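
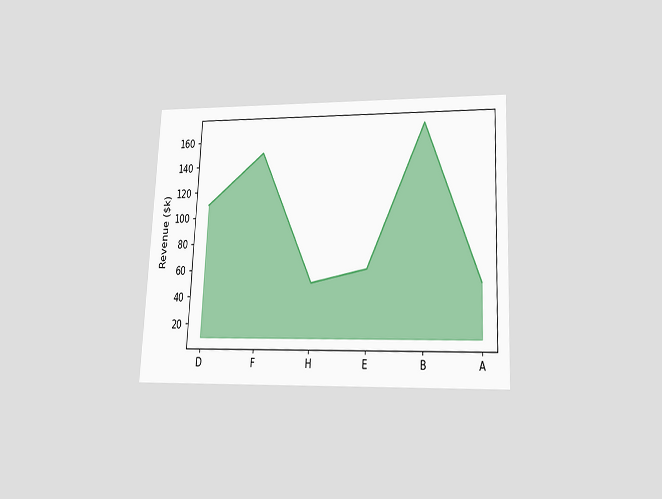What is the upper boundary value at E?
$60k

The chart is tilted about 3° clockwise and viewed slightly from below. At E the upper boundary is at $60k.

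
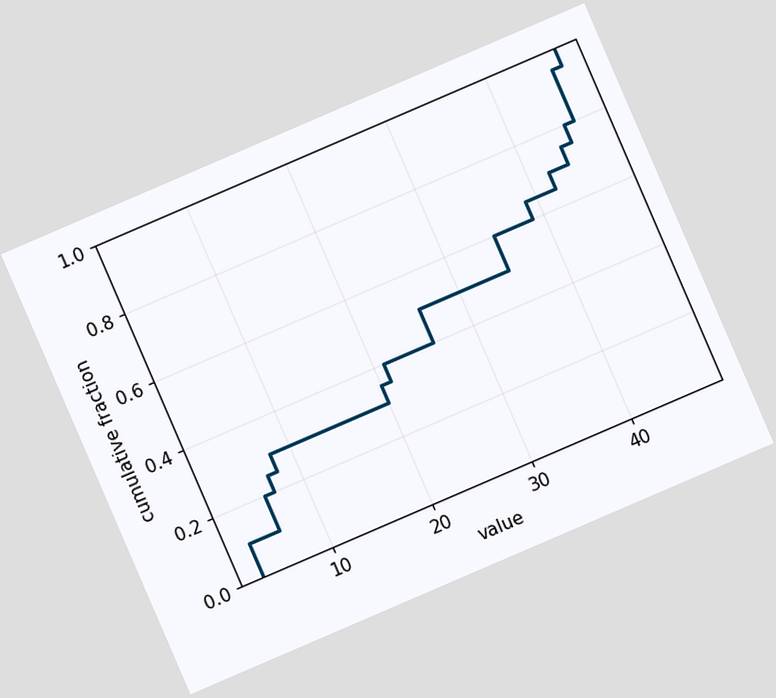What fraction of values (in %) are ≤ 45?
80%

The chart is tilted about 23° counter-clockwise. At x=45 the ECDF step is at 80%.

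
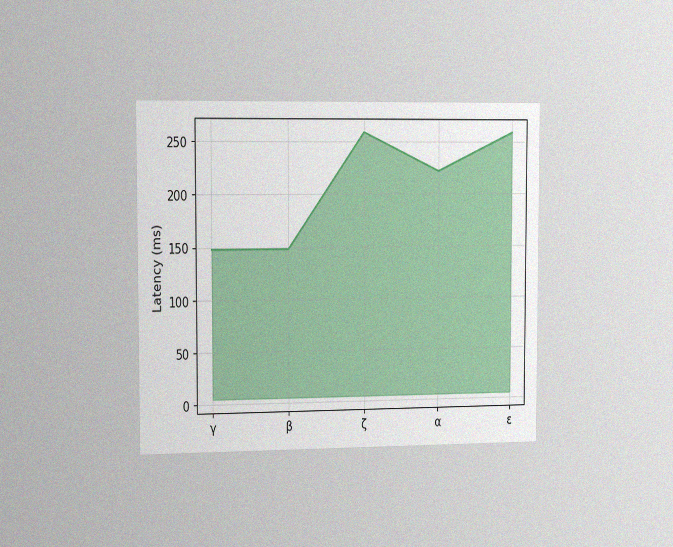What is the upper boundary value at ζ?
The chart is viewed slightly from the left, with some photo noise. At ζ the upper boundary is at 259ms.

259ms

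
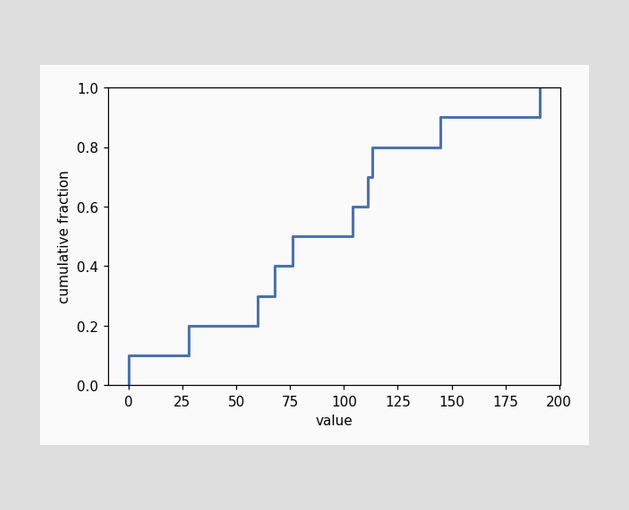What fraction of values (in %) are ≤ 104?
60%

At x=104 the ECDF step is at 60%.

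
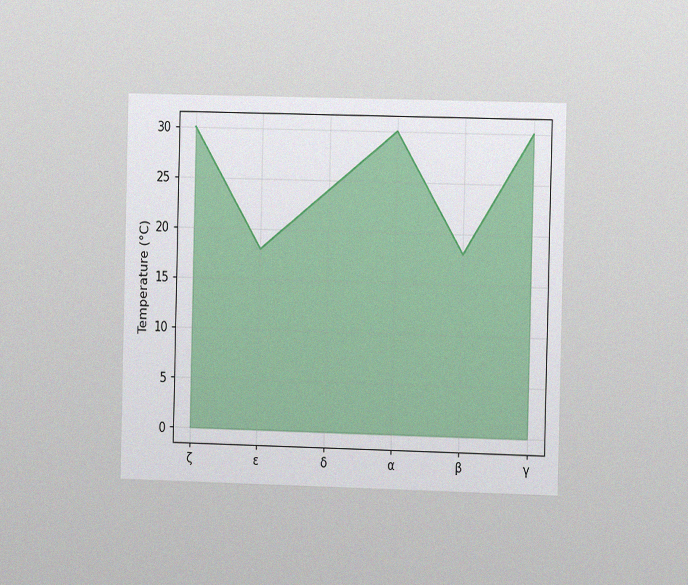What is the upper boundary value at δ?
The chart is viewed slightly from the right, with some photo noise. At δ the upper boundary is at 24°C.

24°C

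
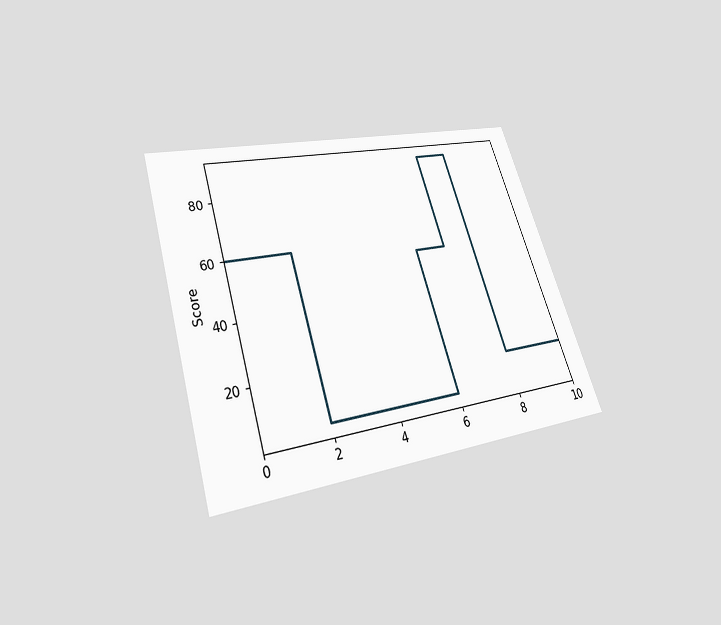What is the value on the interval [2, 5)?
5

The chart is tilted about 18° counter-clockwise and viewed slightly from below. On [2, 5) the step sits at 5.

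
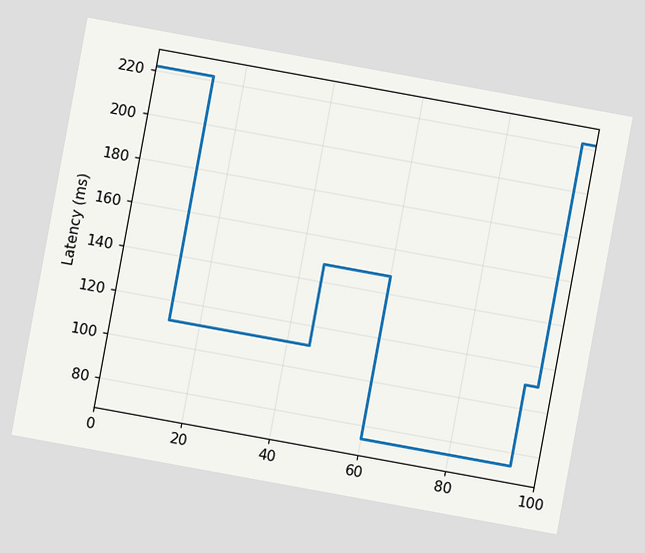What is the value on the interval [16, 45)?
The chart is tilted about 10° clockwise. On [16, 45) the step sits at 111ms.

111ms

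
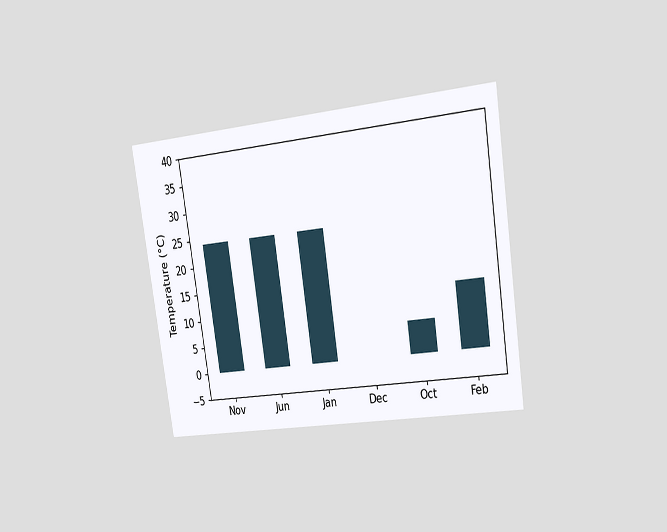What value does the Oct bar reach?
6°C

The chart is tilted about 8° counter-clockwise and viewed slightly from the right. Reading along the chart's y-axis, the Oct bar reaches 6°C.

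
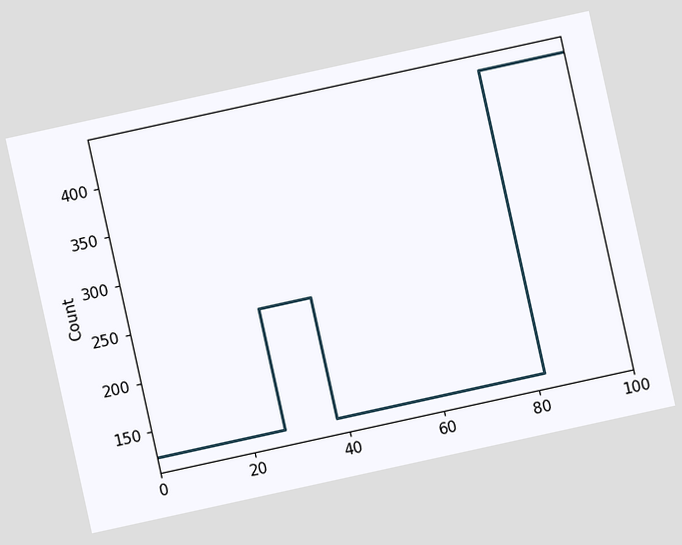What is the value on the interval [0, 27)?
The chart is tilted about 12° counter-clockwise. On [0, 27) the step sits at 124.

124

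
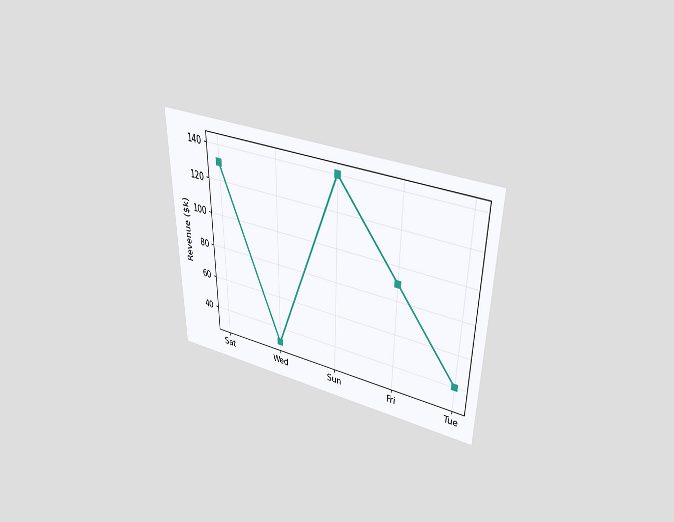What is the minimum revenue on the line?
$30k

The chart is viewed slightly from above. The lowest point is at Wed, and reading across to the y-axis gives $30k.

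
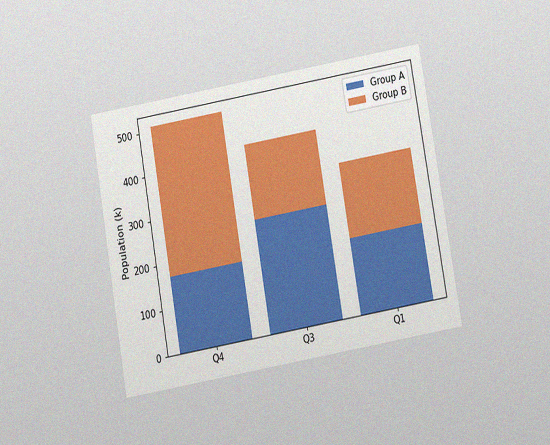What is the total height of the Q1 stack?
The chart is tilted about 10° counter-clockwise and viewed slightly from below, with some photo noise. The Q1 stack's top reaches 340k on the y-axis.

340k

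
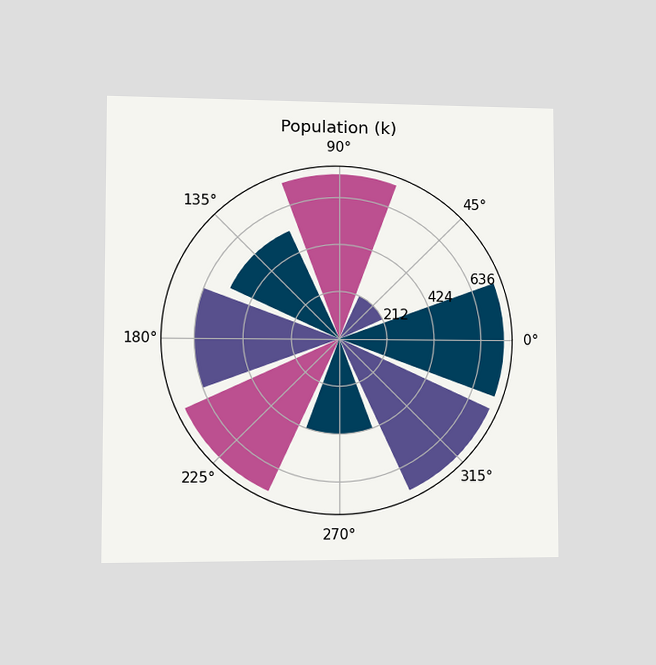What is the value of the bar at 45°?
212k

The chart is viewed slightly from the left. The bar at 45° reaches 212k on the radial axis.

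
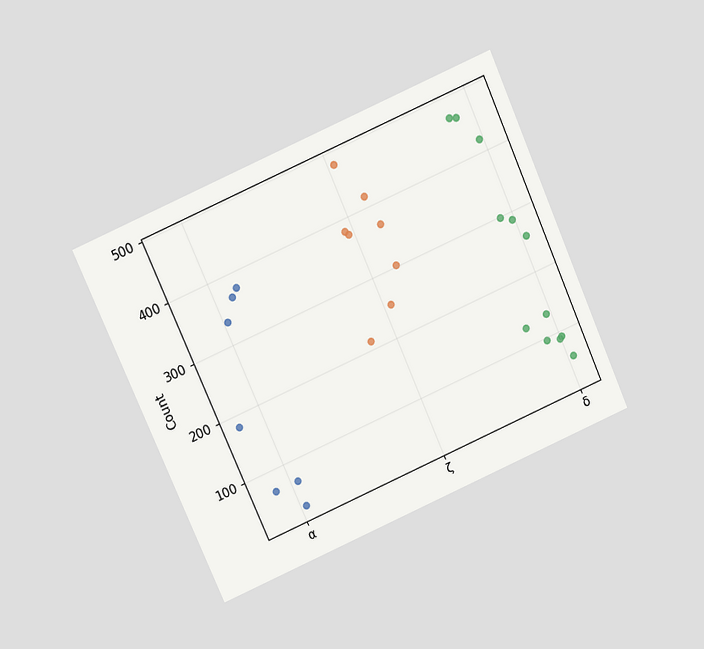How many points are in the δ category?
The chart is tilted about 24° counter-clockwise and viewed slightly from above. Counting the markers in the δ column gives 12.

12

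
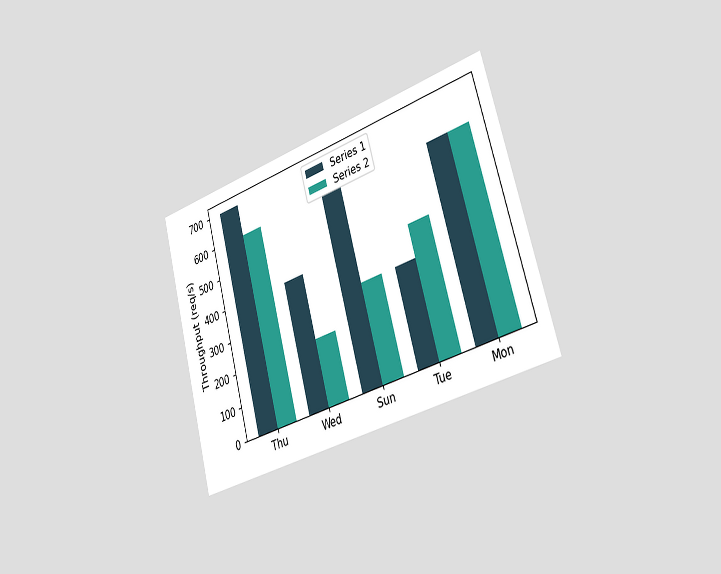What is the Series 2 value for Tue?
The chart is tilted about 16° counter-clockwise and viewed slightly from the right. The Series 2 bar at Tue reaches 400req/s on the y-axis.

400req/s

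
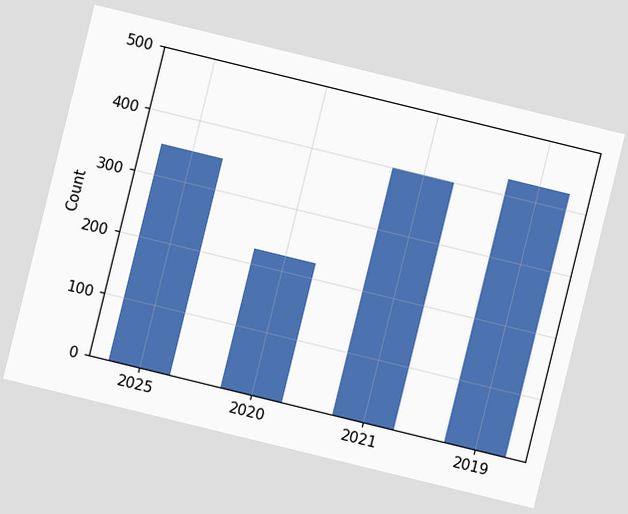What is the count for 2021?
400

The chart is tilted about 14° clockwise. Reading along the chart's y-axis, the 2021 bar reaches 400.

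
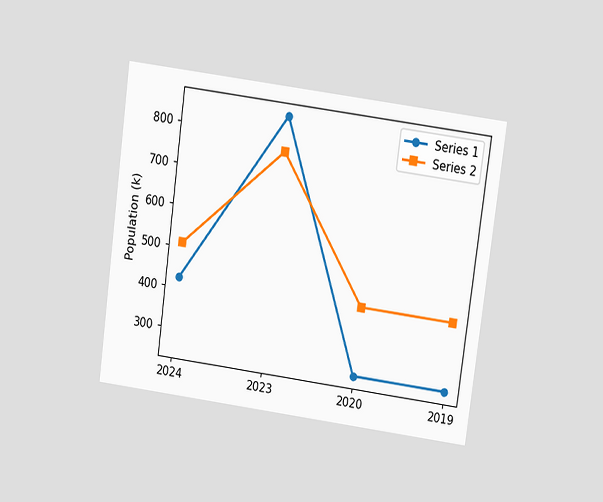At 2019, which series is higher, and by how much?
Series 2, by 170k

The chart is tilted about 8° clockwise and viewed slightly from above. At 2019, Series 2 sits above the other line by 170k.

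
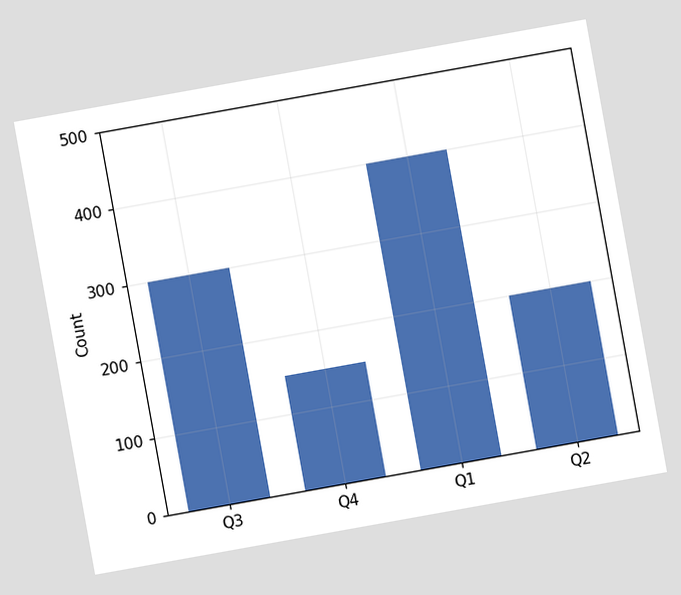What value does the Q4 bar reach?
150

The chart is tilted about 10° counter-clockwise. Reading along the chart's y-axis, the Q4 bar reaches 150.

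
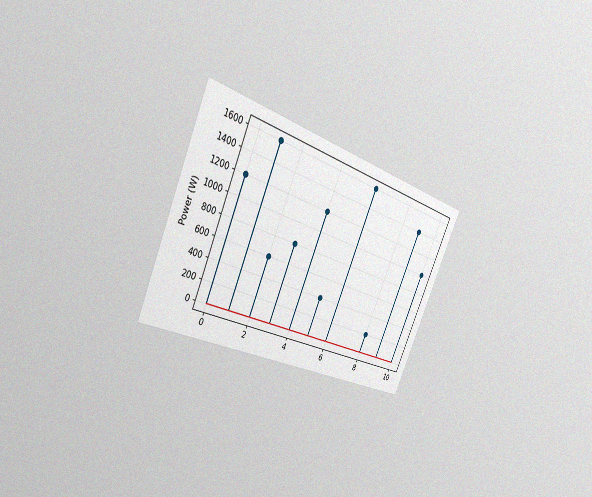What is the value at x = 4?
The chart is tilted about 24° clockwise and viewed slightly from the left, with some photo noise. The stem at x=4 reaches 1200W.

1200W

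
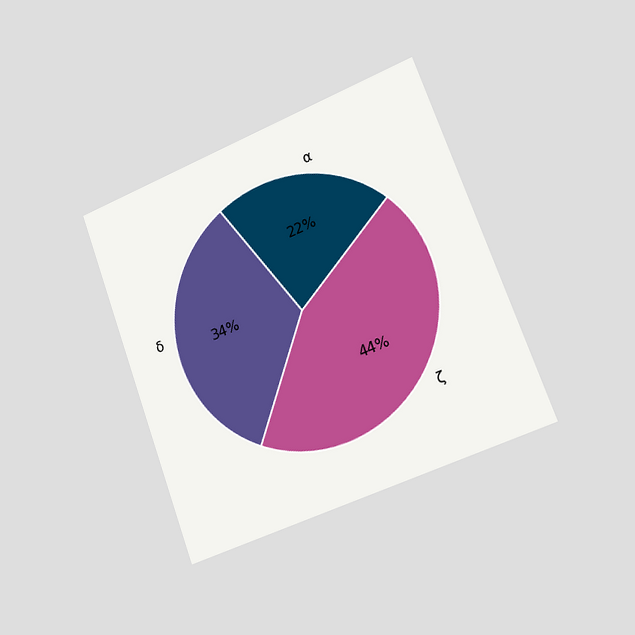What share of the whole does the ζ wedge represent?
44%

The chart is tilted about 20° counter-clockwise and viewed slightly from the right. The ζ slice takes up 44% of the pie.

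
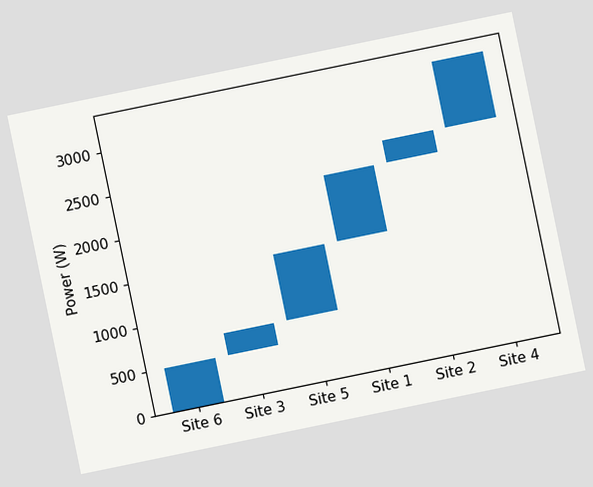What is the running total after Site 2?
2500W

The chart is tilted about 12° counter-clockwise. After Site 2 the running total reaches 2500W.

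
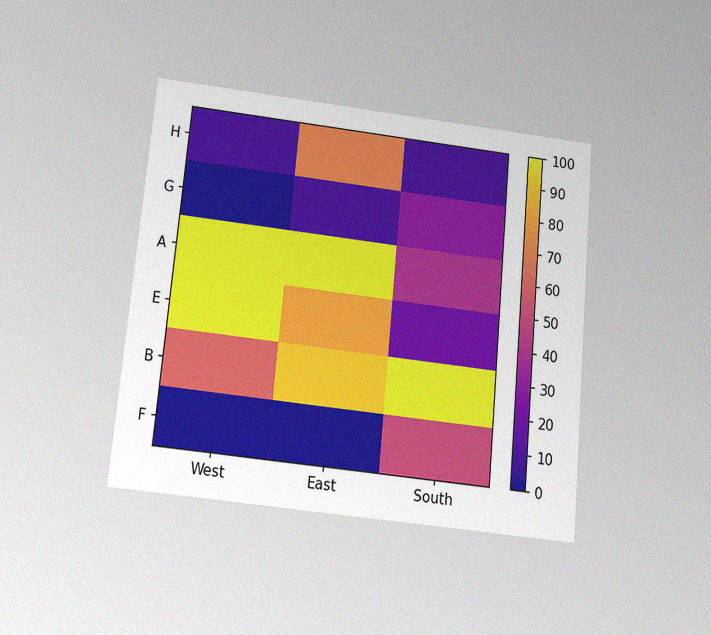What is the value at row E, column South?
20

The chart is tilted about 5° clockwise and viewed slightly from below, with some photo noise. Matching cell (E, South) against the colorbar gives 20.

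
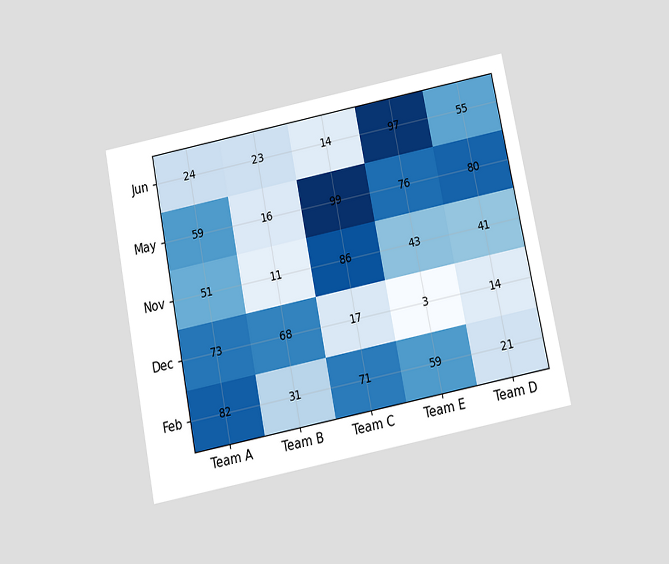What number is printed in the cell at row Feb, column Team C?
The chart is tilted about 11° counter-clockwise and viewed slightly from below. The (Feb, Team C) cell reads 71.

71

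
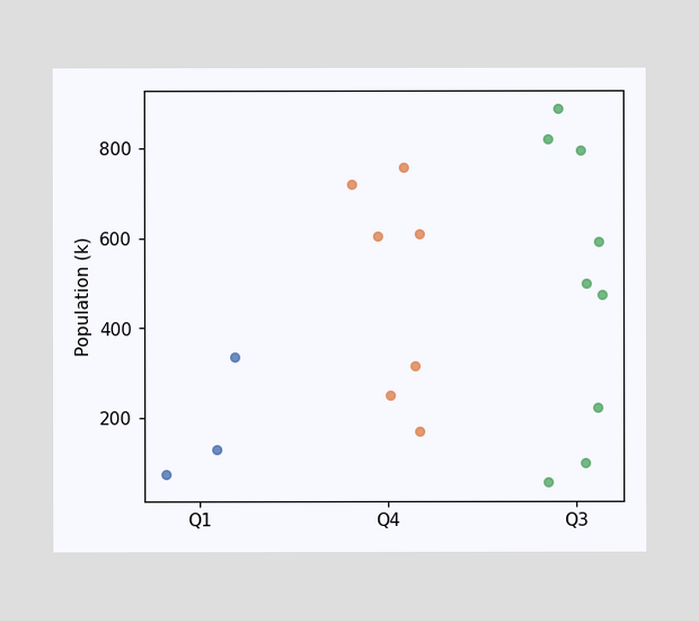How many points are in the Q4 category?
Counting the markers in the Q4 column gives 7.

7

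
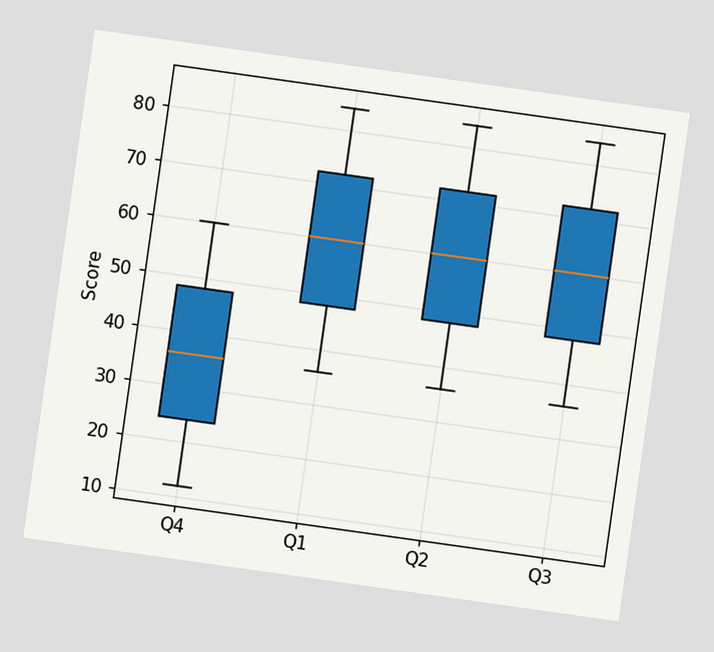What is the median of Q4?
36

The chart is tilted about 8° clockwise. The median line in the Q4 box sits at 36.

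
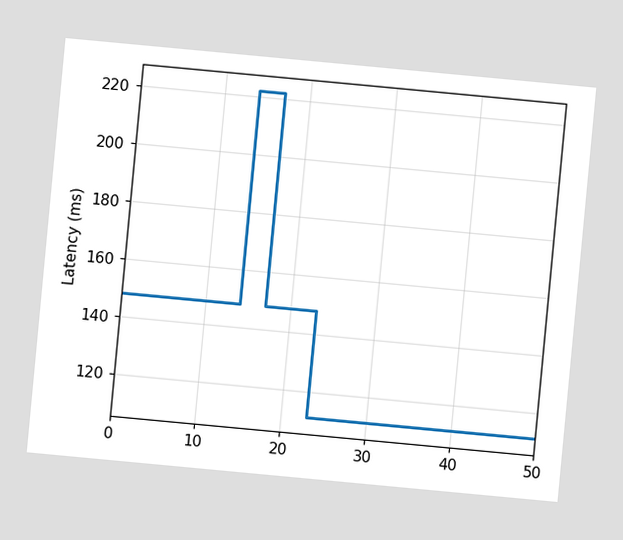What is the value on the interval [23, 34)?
111ms

The chart is tilted about 5° clockwise. On [23, 34) the step sits at 111ms.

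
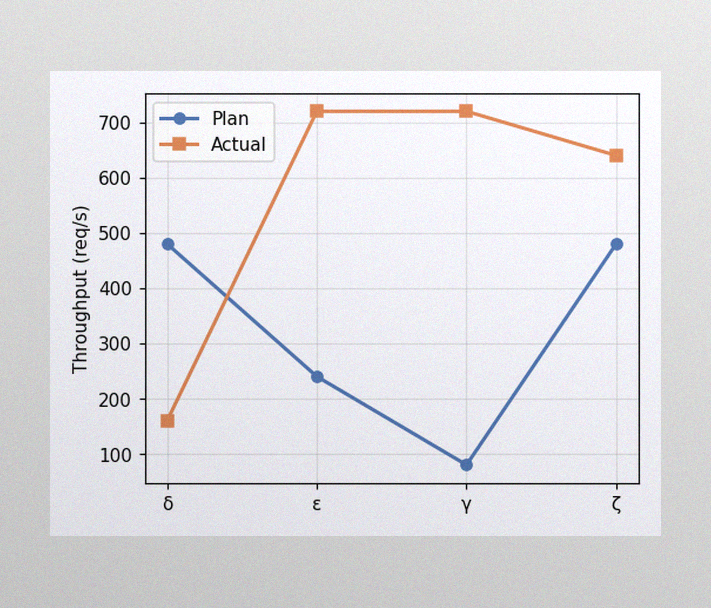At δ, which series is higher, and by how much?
The image has some photo noise and uneven lighting. At δ, Plan sits above the other line by 320req/s.

Plan, by 320req/s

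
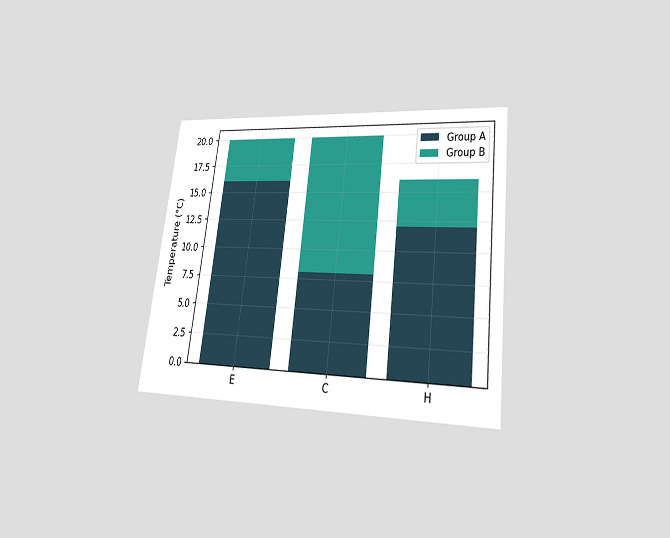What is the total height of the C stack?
The chart is tilted about 7° clockwise and viewed at a slight angle. The C stack's top reaches 20°C on the y-axis.

20°C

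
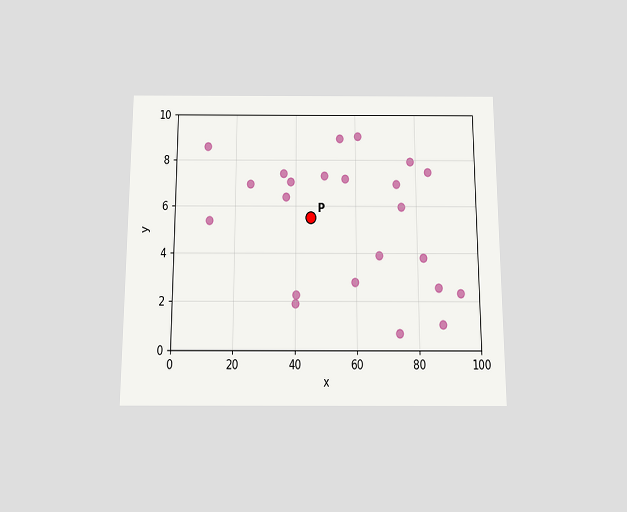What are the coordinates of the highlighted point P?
(45, 5.5)

The chart is viewed slightly from below. Following the gridlines from P to each axis, P sits at (45, 5.5).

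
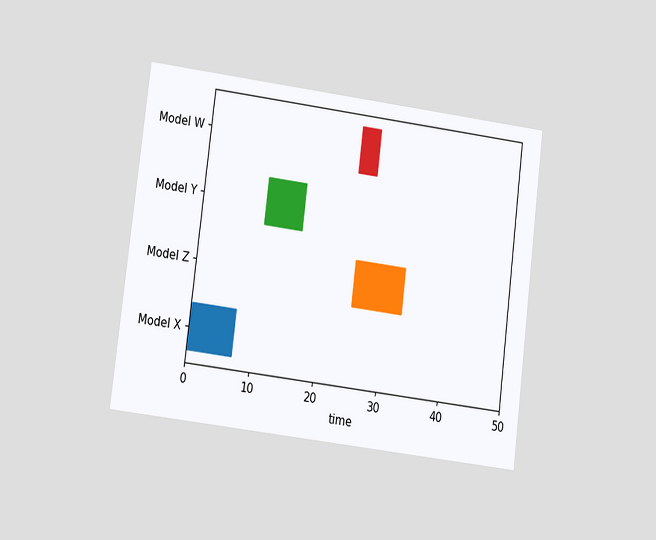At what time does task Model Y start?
10

The chart is tilted about 7° clockwise and viewed at a slight angle. The Model Y bar begins at t=10.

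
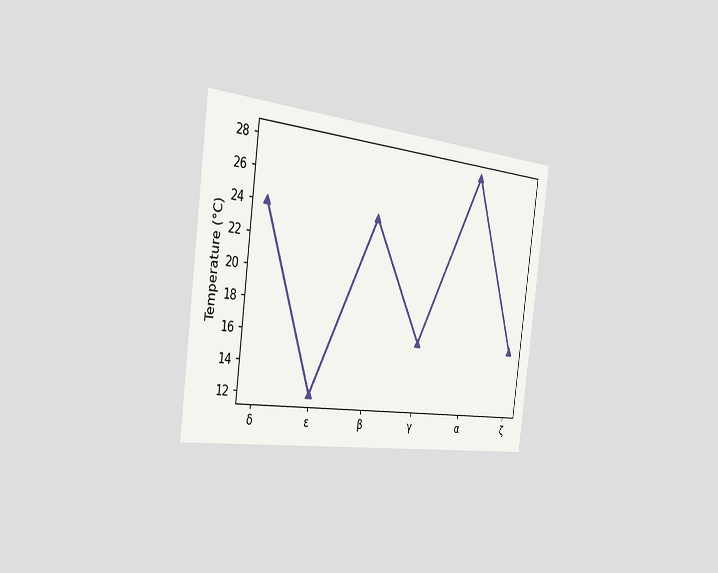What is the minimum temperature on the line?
The chart is tilted about 7° clockwise and viewed slightly from the left. The lowest point is at ε, and reading across to the y-axis gives 12°C.

12°C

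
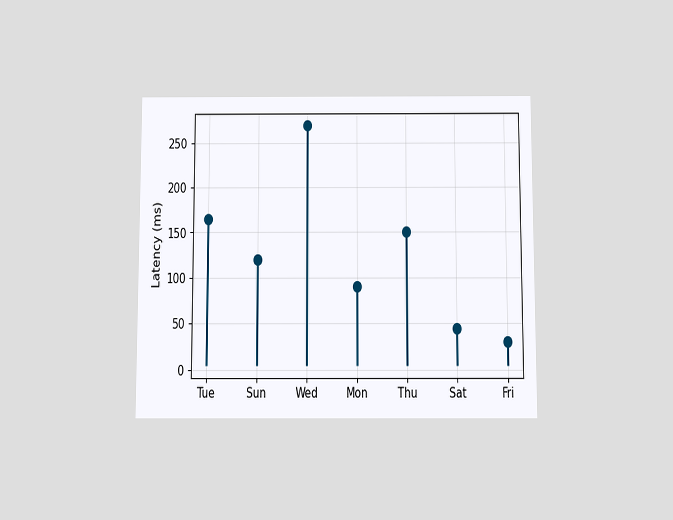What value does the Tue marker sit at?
The chart is viewed slightly from below. The Tue marker sits at 165ms.

165ms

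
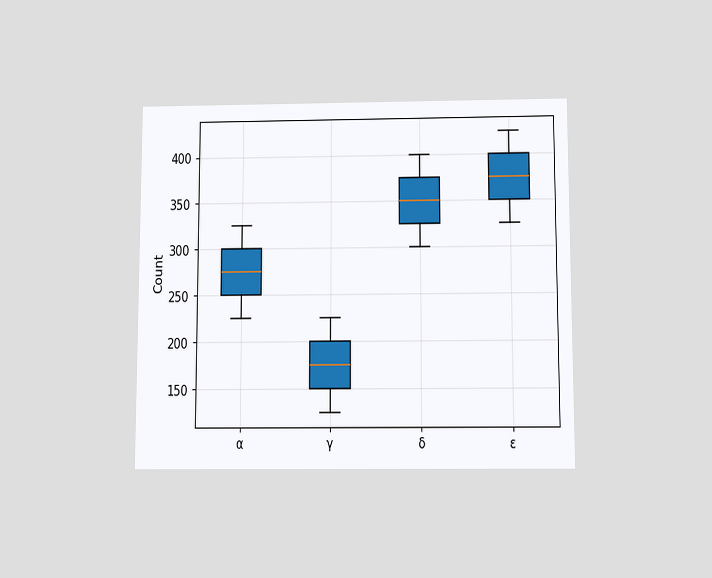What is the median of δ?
The chart is viewed slightly from below. The median line in the δ box sits at 350.

350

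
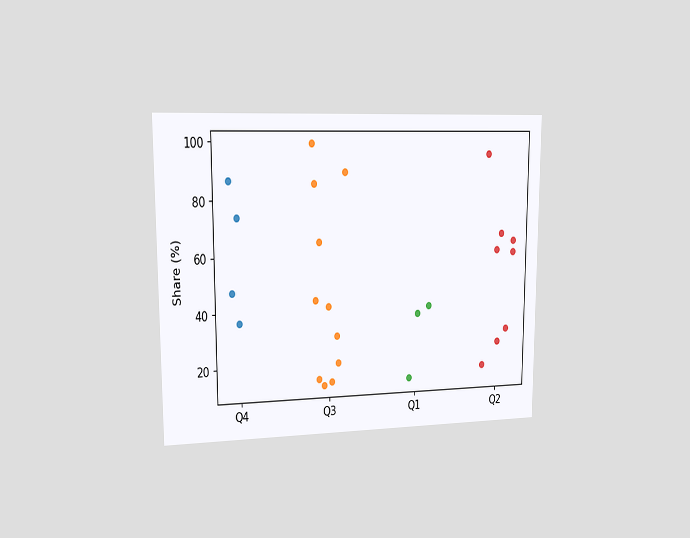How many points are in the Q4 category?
The chart is viewed slightly from the left. Counting the markers in the Q4 column gives 4.

4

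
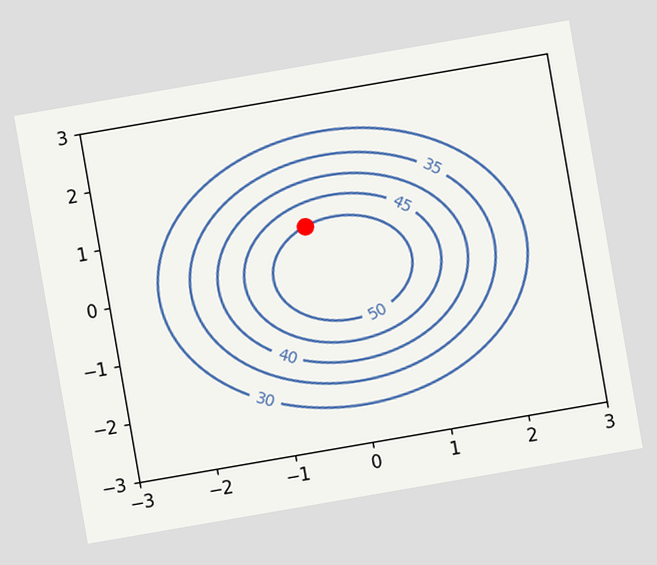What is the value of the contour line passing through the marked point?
The chart is tilted about 10° counter-clockwise. The marked point sits on the contour labelled 50.

50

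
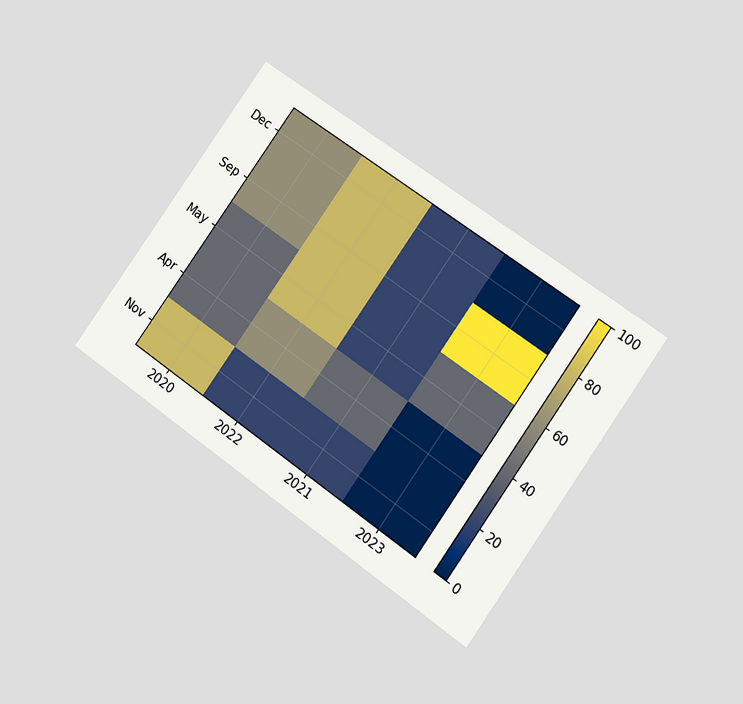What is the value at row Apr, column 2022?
60

The chart is tilted about 35° clockwise and viewed at a slight angle. Matching cell (Apr, 2022) against the colorbar gives 60.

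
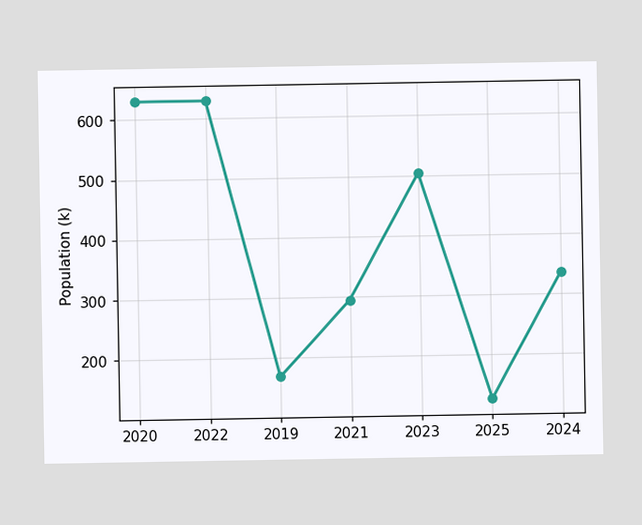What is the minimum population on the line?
The lowest point is at 2025, and reading across to the y-axis gives 126k.

126k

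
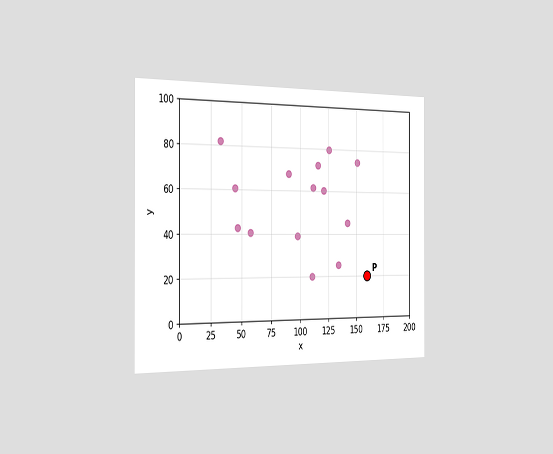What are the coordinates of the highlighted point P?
(160, 20)

The chart is viewed slightly from the left. Following the gridlines from P to each axis, P sits at (160, 20).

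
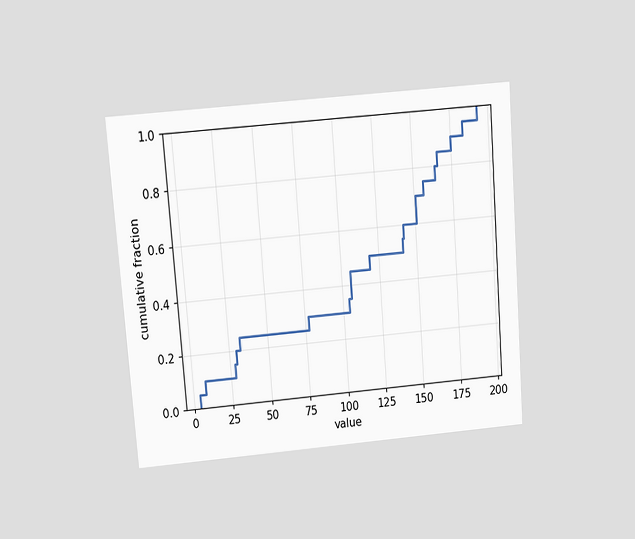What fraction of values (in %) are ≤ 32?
25%

The chart is tilted about 4° counter-clockwise and viewed at a slight angle. At x=32 the ECDF step is at 25%.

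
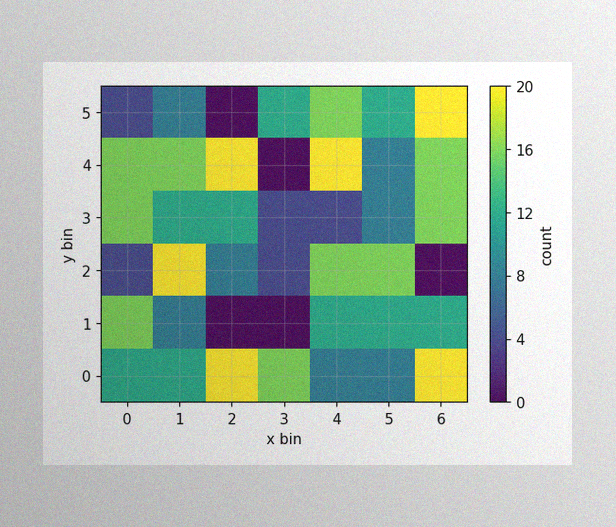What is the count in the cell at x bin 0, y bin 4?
16

The image has some photo noise and uneven lighting. Matching the cell (0, 4) against the colorbar gives 16.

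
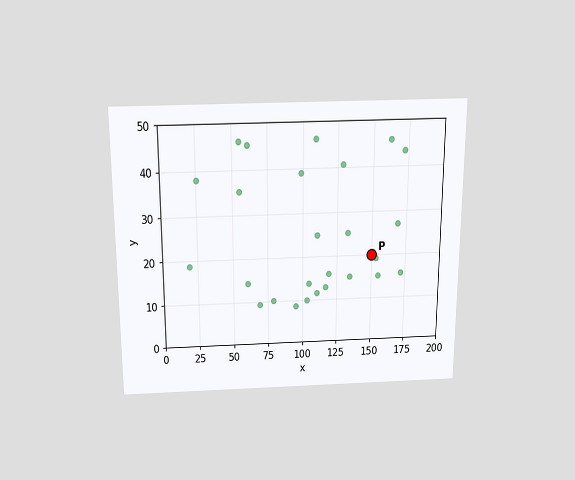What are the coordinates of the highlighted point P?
(150, 20)

The chart is viewed slightly from above. Following the gridlines from P to each axis, P sits at (150, 20).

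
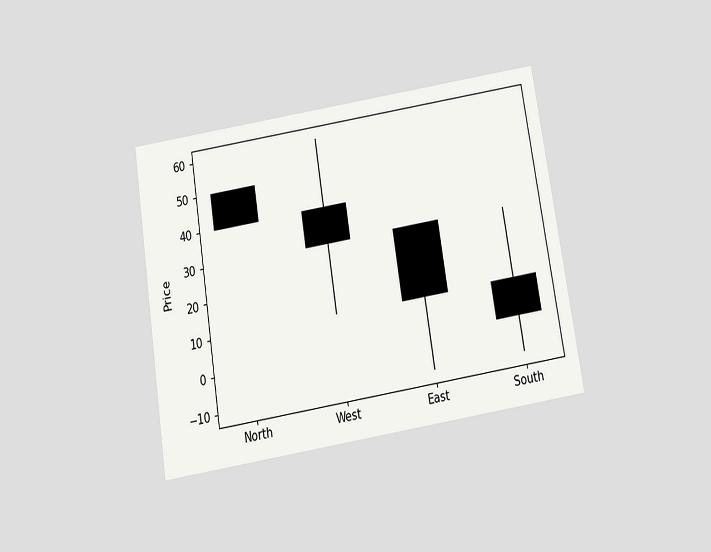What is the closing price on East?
The chart is tilted about 9° counter-clockwise and viewed slightly from below. The East candle closes at 10.

10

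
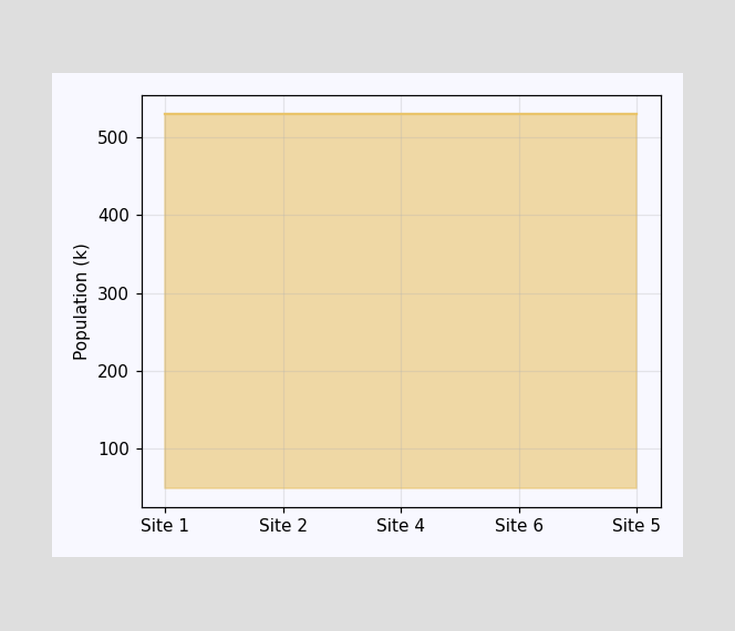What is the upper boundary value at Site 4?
At Site 4 the upper boundary is at 530k.

530k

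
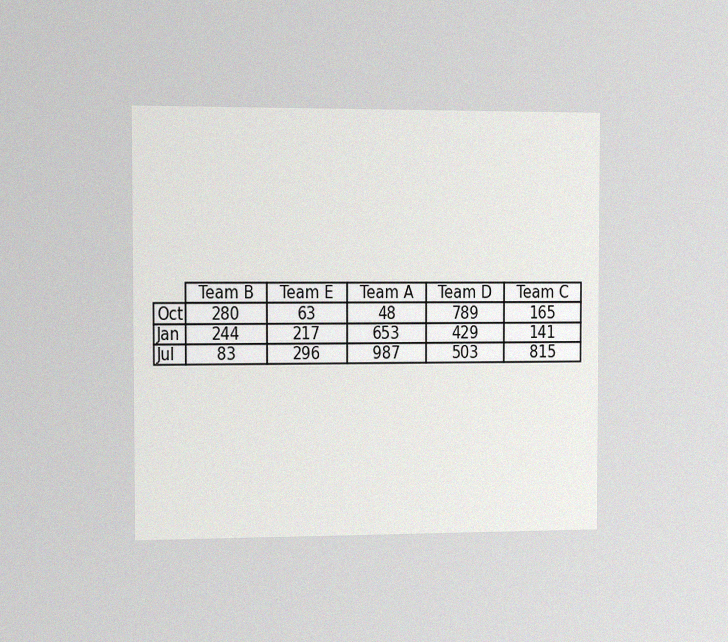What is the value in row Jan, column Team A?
653

The chart is viewed slightly from the left, with some photo noise. The (Jan, Team A) cell reads 653.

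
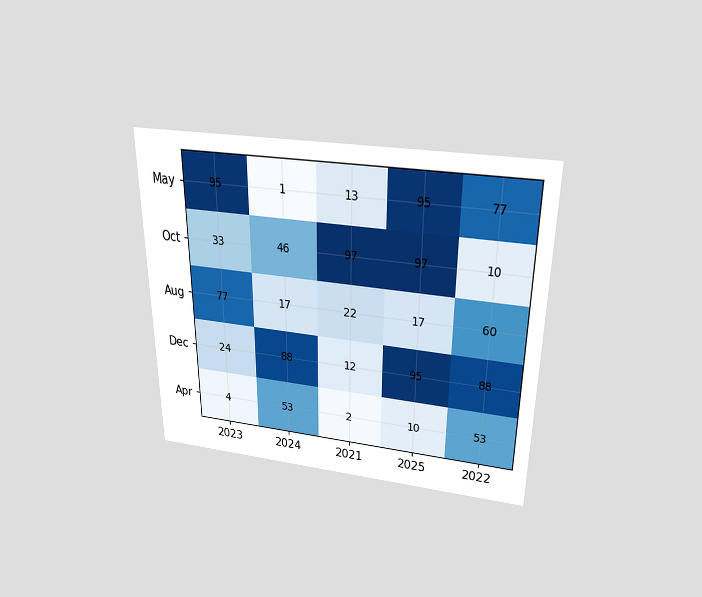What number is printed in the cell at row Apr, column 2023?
The chart is viewed slightly from above. The (Apr, 2023) cell reads 4.

4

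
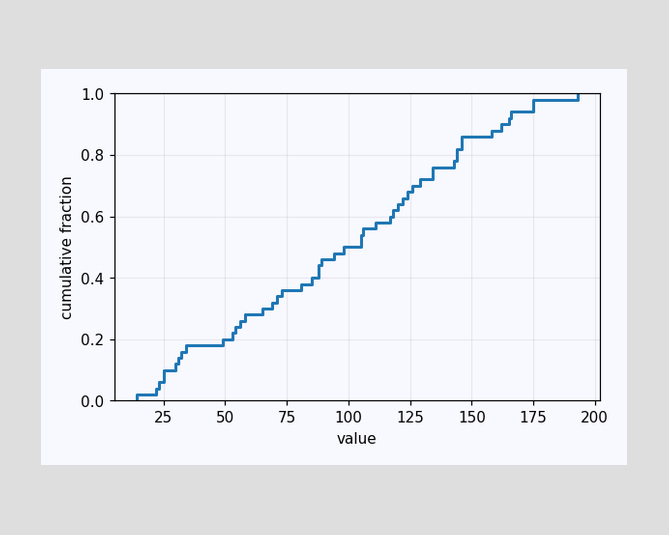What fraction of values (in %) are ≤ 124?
68%

At x=124 the ECDF step is at 68%.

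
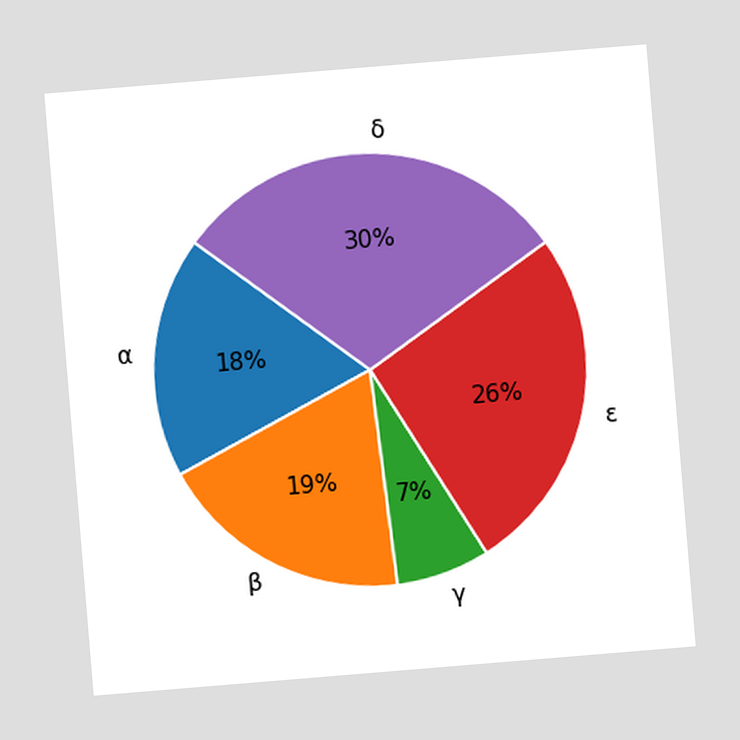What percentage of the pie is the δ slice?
30%

The chart is tilted about 5° counter-clockwise. The δ slice takes up 30% of the pie.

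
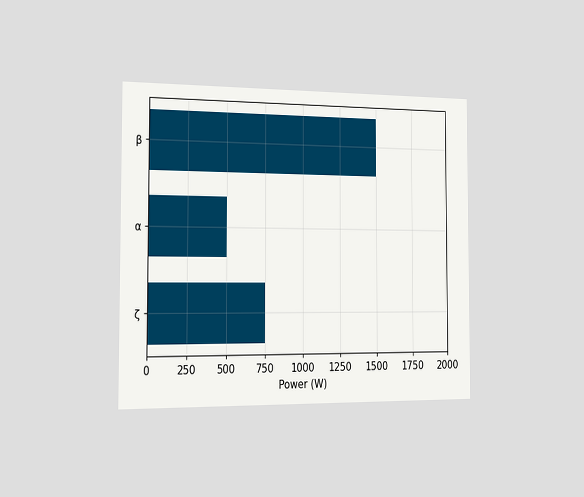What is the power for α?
500W

The chart is viewed slightly from the left. Reading along the chart's x-axis, the α bar reaches 500W.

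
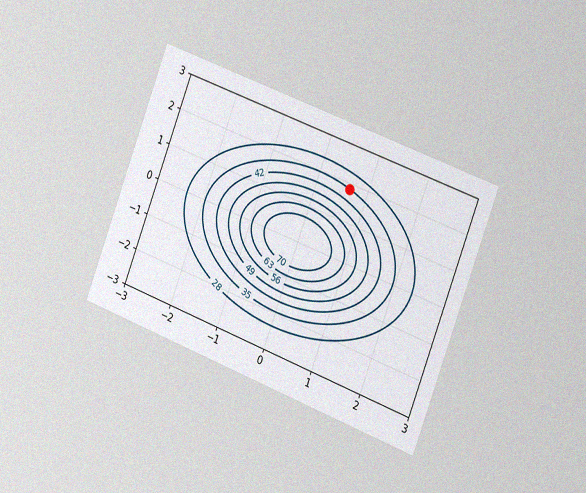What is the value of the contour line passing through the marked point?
The chart is tilted about 21° clockwise and viewed slightly from the right, with some photo noise. The marked point sits on the contour labelled 35.

35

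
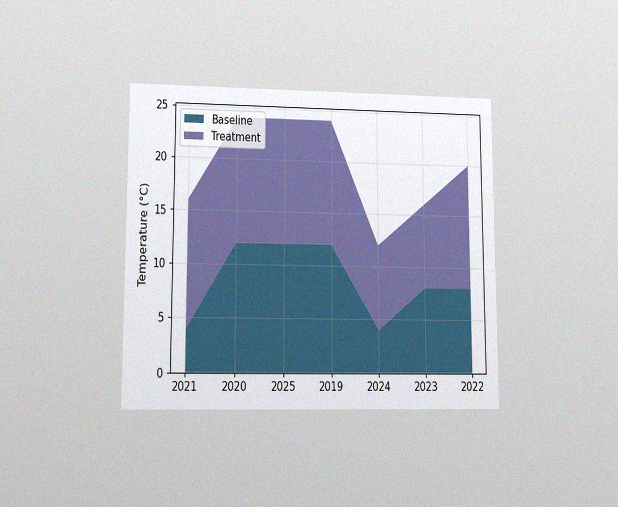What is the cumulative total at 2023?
The chart is viewed at a slight angle, with some photo noise. The stacked total at 2023 reaches 16°C.

16°C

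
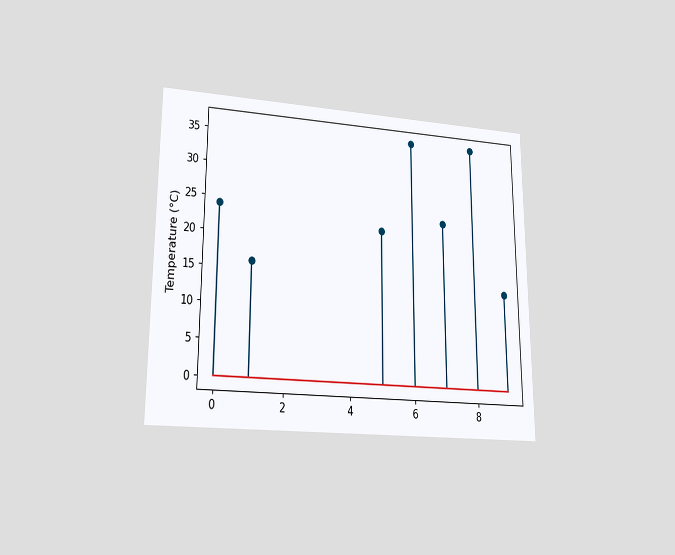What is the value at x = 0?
24°C

The chart is viewed at a slight angle. The stem at x=0 reaches 24°C.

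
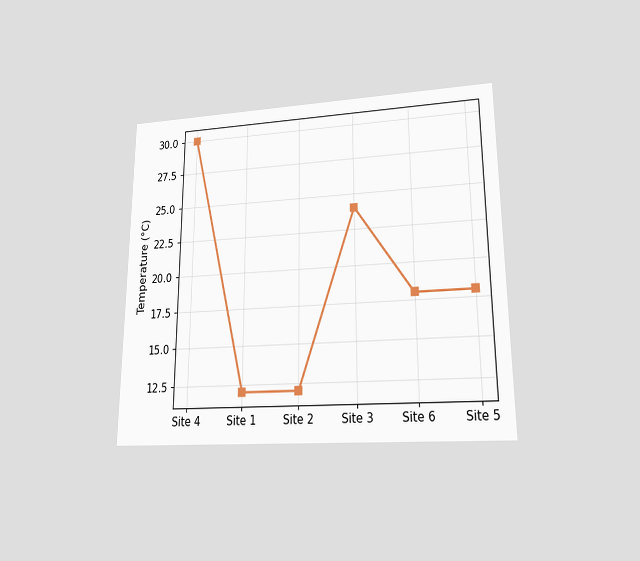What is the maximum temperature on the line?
30°C

The chart is viewed at a slight angle. The highest point is at Site 4, and reading across to the y-axis gives 30°C.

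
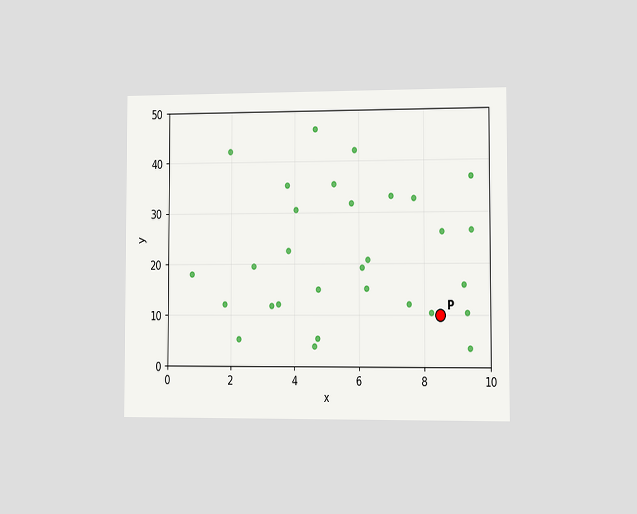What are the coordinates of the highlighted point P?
(8.5, 10)

The chart is viewed slightly from the right. Following the gridlines from P to each axis, P sits at (8.5, 10).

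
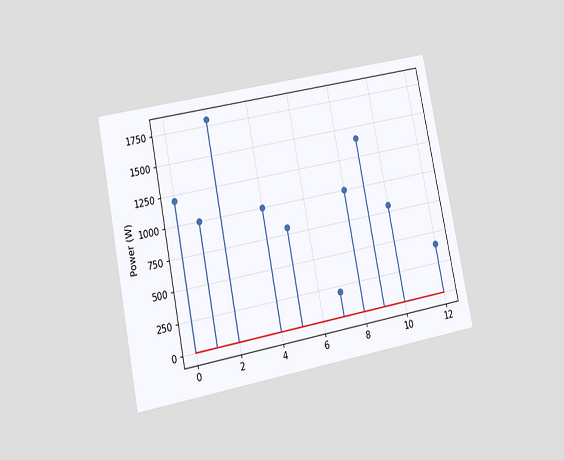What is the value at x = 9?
The chart is tilted about 11° counter-clockwise and viewed at a slight angle. The stem at x=9 reaches 1400W.

1400W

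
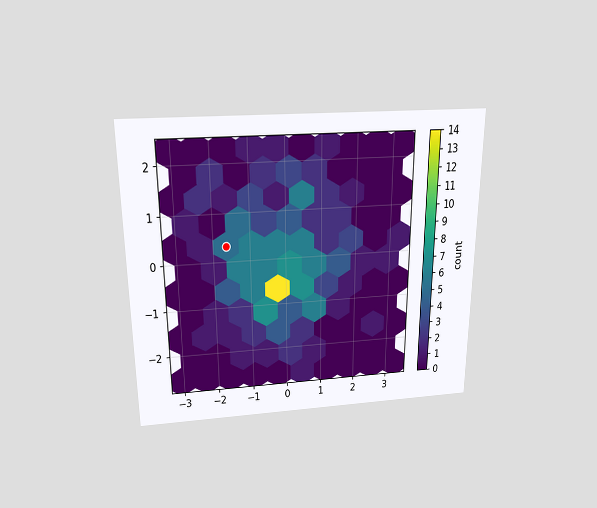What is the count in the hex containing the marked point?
The chart is viewed slightly from above. The marked hex reads 5 on the colorbar.

5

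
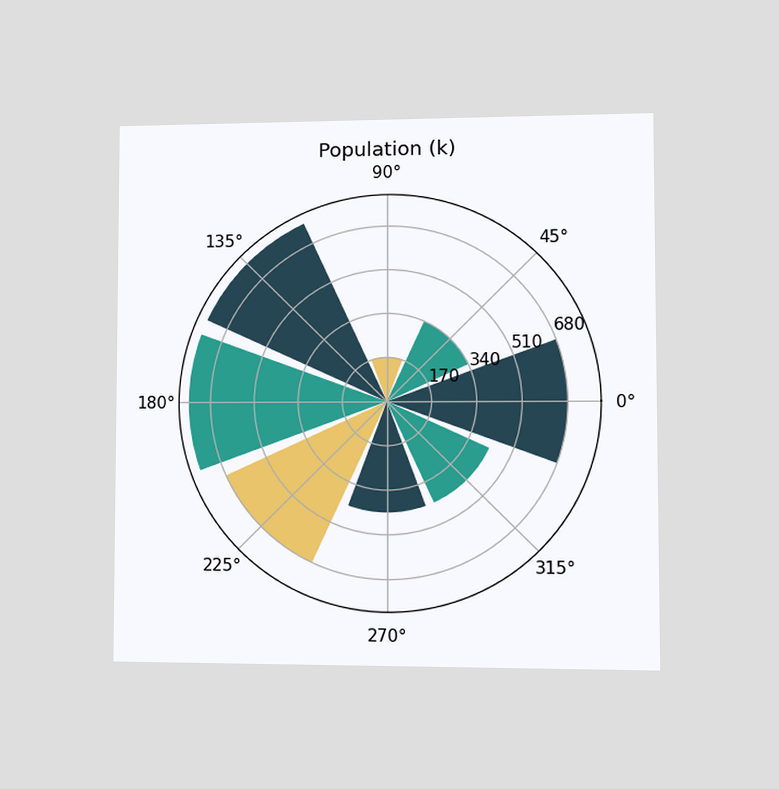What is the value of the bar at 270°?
The chart is viewed at a slight angle. The bar at 270° reaches 425k on the radial axis.

425k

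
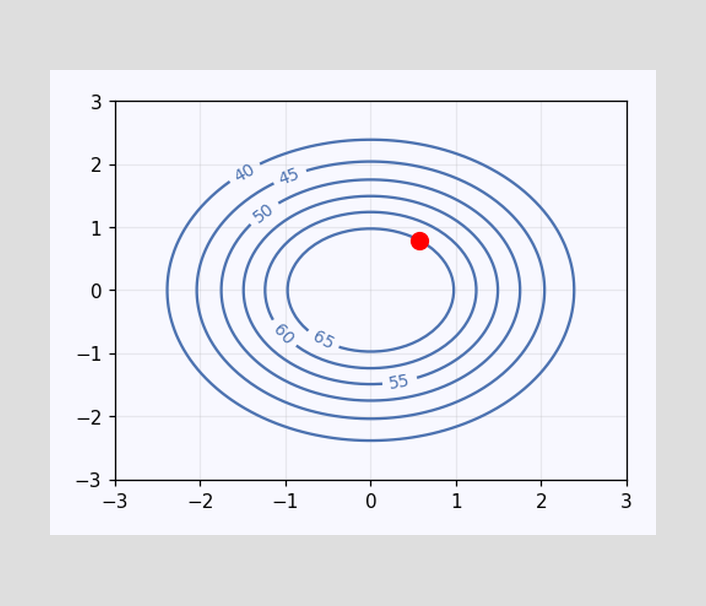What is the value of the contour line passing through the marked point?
65

The marked point sits on the contour labelled 65.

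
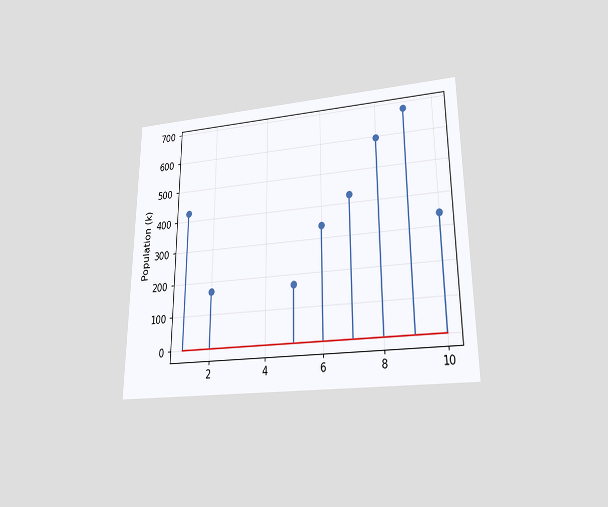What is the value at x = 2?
170k

The chart is viewed slightly from below. The stem at x=2 reaches 170k.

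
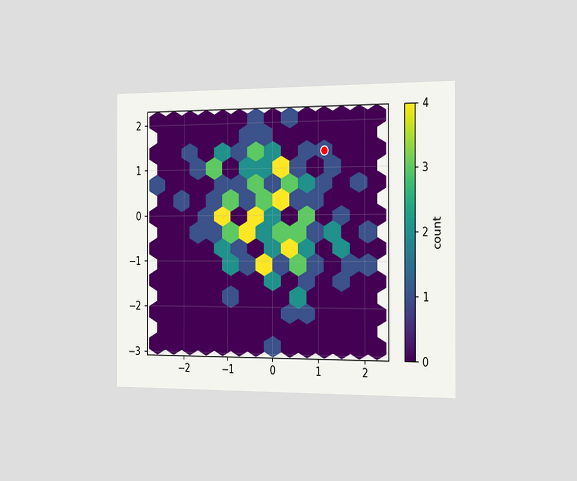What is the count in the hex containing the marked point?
1

The chart is viewed slightly from the right. The marked hex reads 1 on the colorbar.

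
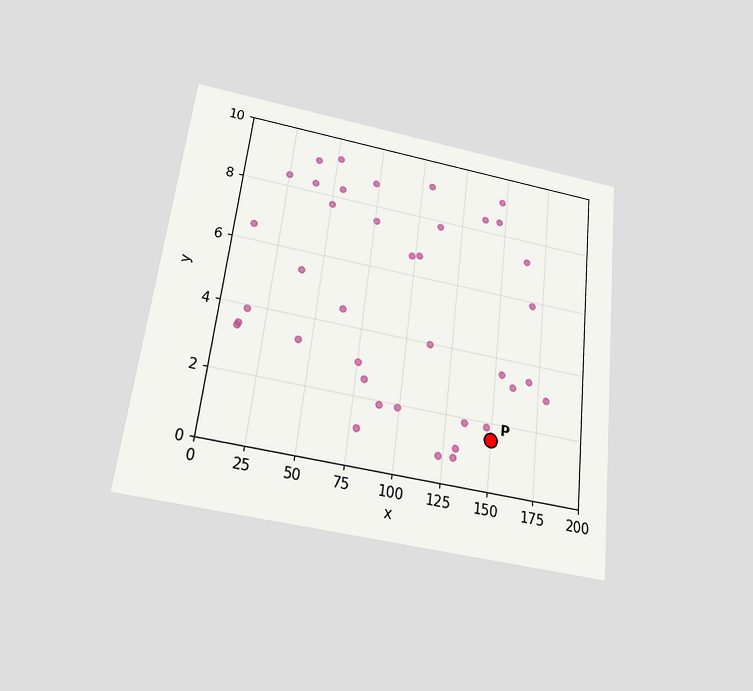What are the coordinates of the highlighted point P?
The chart is tilted about 7° clockwise and viewed slightly from below. Following the gridlines from P to each axis, P sits at (150, 1.5).

(150, 1.5)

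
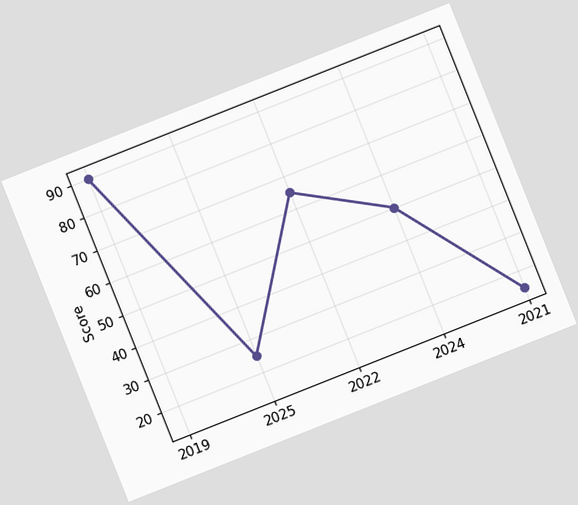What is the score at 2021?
15

The chart is tilted about 22° counter-clockwise. At 2021, the line is at 15.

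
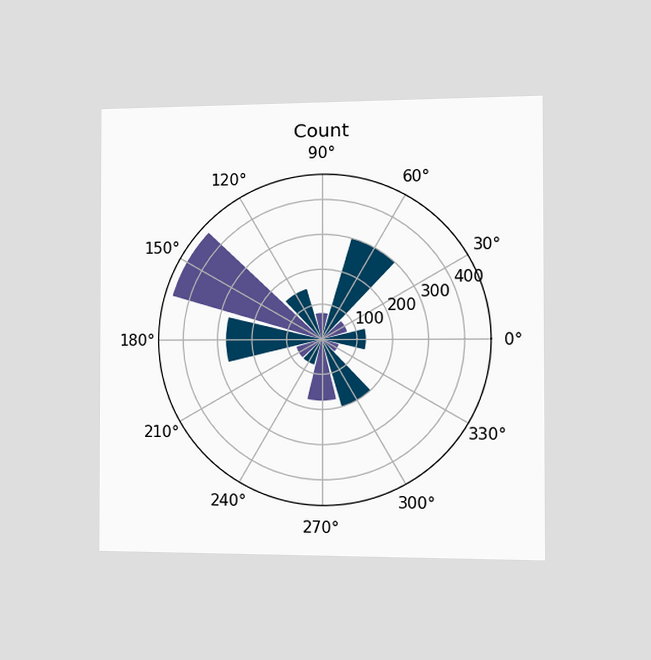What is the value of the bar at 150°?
The chart is viewed slightly from the right. The bar at 150° reaches 450 on the radial axis.

450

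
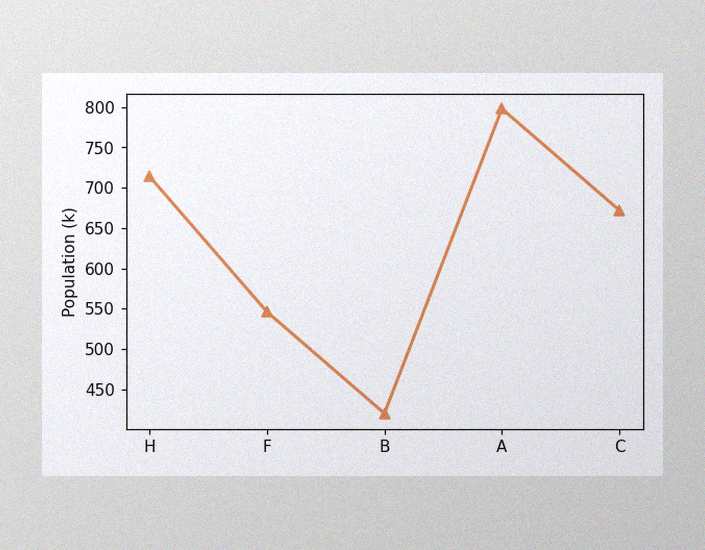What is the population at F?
The image has some photo noise and uneven lighting. At F, the line is at 546k.

546k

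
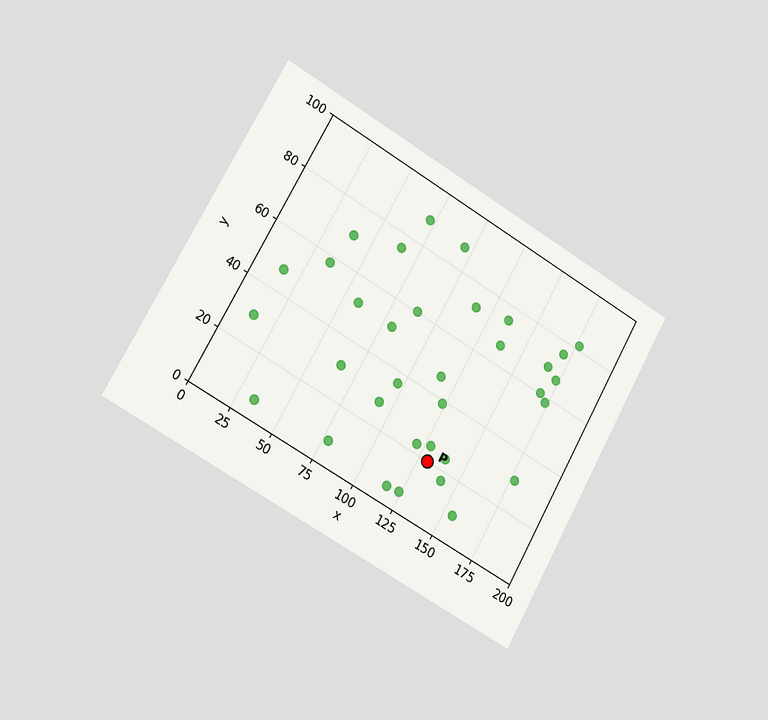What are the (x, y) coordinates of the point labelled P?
(130, 20)

The chart is tilted about 29° clockwise and viewed slightly from the left. Following the gridlines from P to each axis, P sits at (130, 20).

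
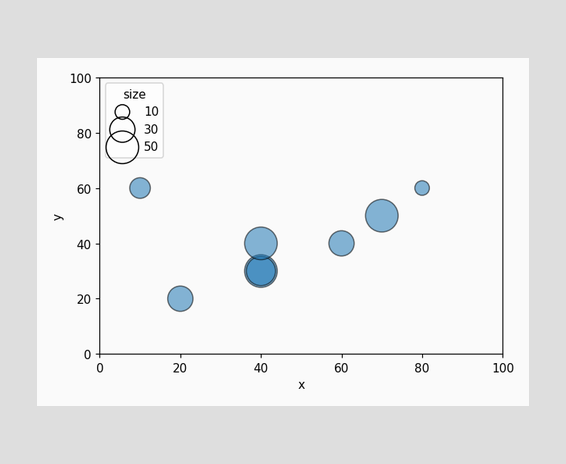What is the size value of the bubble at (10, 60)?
Matching the bubble at (10, 60) against the size legend gives 20.

20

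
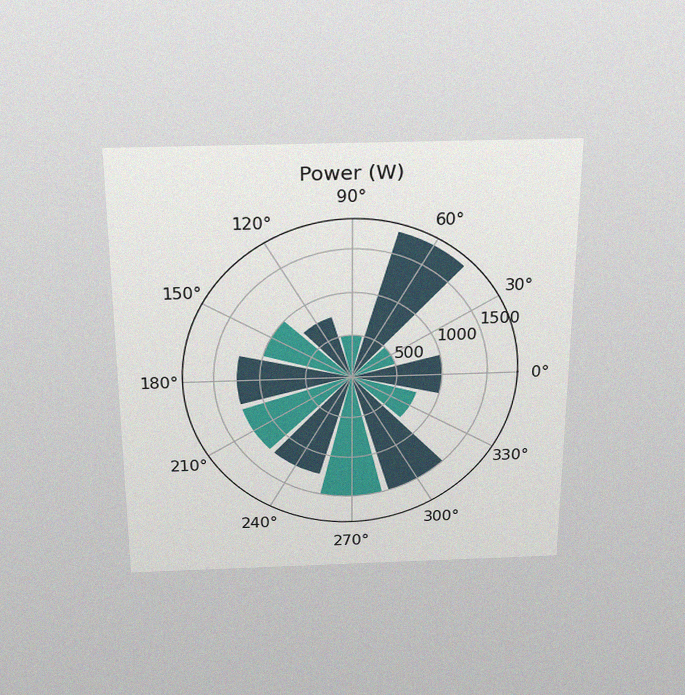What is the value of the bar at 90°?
500W

The chart is viewed slightly from above, with some photo noise. The bar at 90° reaches 500W on the radial axis.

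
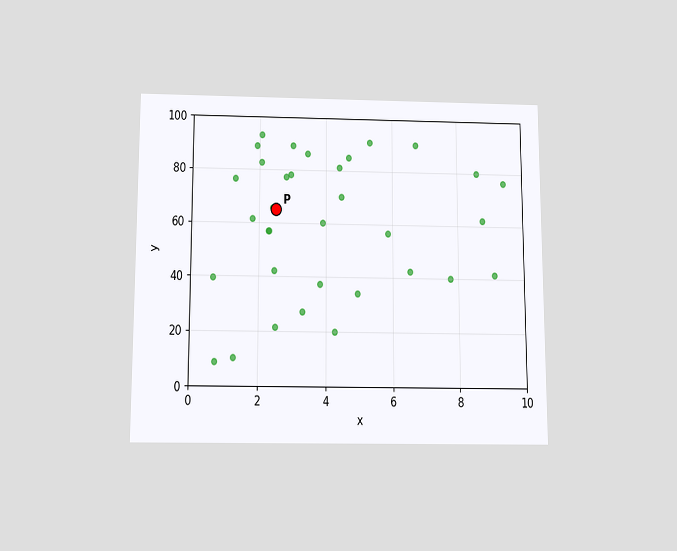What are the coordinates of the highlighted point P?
The chart is viewed slightly from below. Following the gridlines from P to each axis, P sits at (2.5, 65).

(2.5, 65)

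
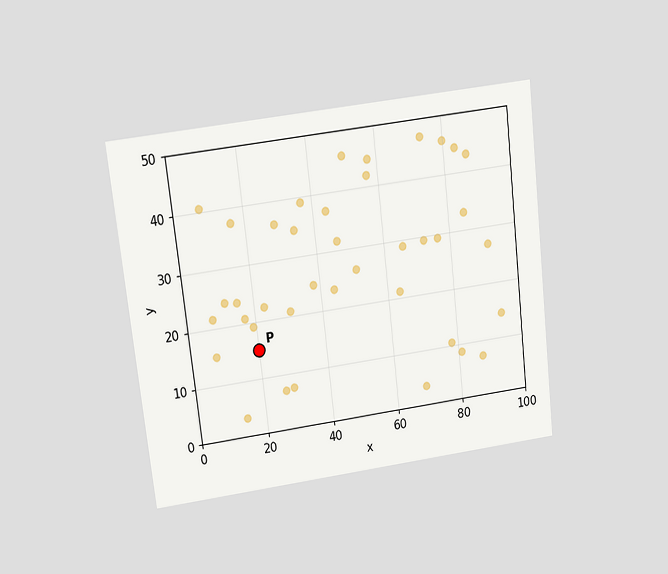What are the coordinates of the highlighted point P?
The chart is tilted about 7° counter-clockwise and viewed slightly from above. Following the gridlines from P to each axis, P sits at (20, 15).

(20, 15)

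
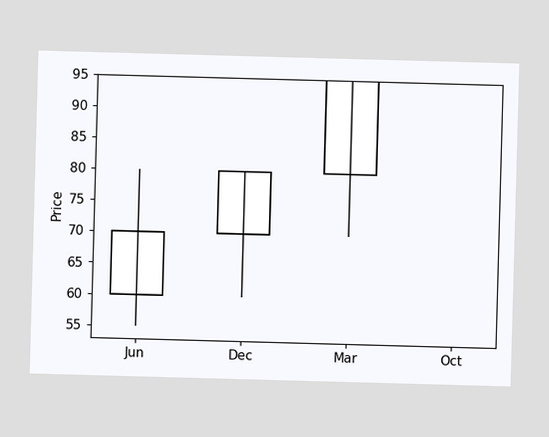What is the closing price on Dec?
80

The Dec candle closes at 80.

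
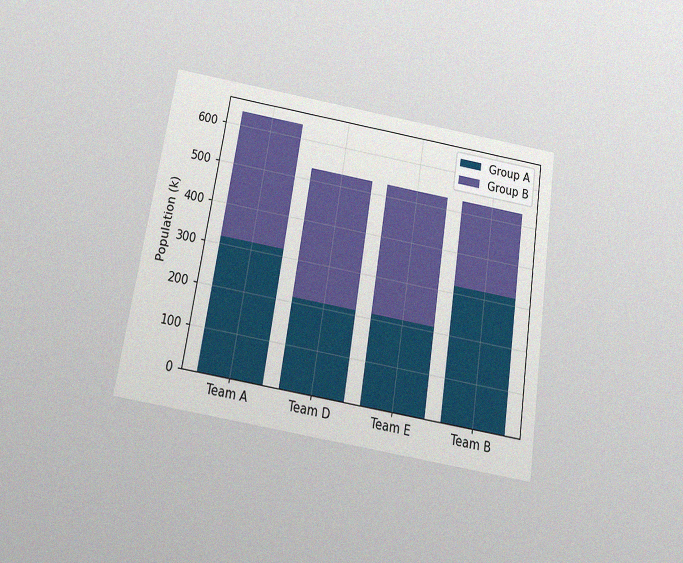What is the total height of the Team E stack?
530k

The chart is tilted about 9° clockwise and viewed slightly from below, with some photo noise. The Team E stack's top reaches 530k on the y-axis.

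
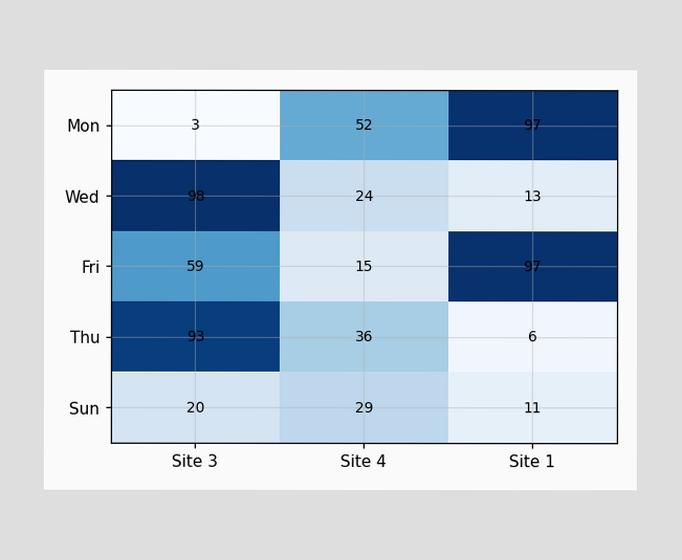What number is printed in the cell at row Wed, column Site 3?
98

The (Wed, Site 3) cell reads 98.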